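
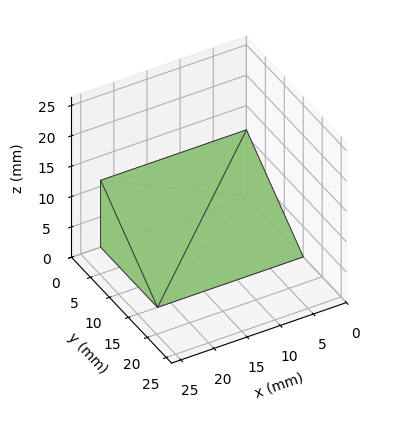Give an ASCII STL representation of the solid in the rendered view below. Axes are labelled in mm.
Reading the render: the shape is a wedge (ramp): 22 × 15 mm base, rising to 11 mm along the y=0 edge and sloping linearly to z=0 at y=15 (dimensions read to the nearest mm from the axis ticks). For the STL, each face is triangulated and given an outward normal.

solid part
  facet normal 0.0000 0.0000 -1.0000
    outer loop
      vertex 22.0 15.0 0.0
      vertex 22.0 0.0 0.0
      vertex 0.0 0.0 0.0
    endloop
  endfacet
  facet normal 0.0000 0.0000 -1.0000
    outer loop
      vertex 0.0 15.0 0.0
      vertex 22.0 15.0 0.0
      vertex 0.0 0.0 0.0
    endloop
  endfacet
  facet normal 0.0000 -1.0000 0.0000
    outer loop
      vertex 0.0 0.0 0.0
      vertex 22.0 0.0 0.0
      vertex 22.0 0.0 11.0
    endloop
  endfacet
  facet normal 0.0000 -1.0000 0.0000
    outer loop
      vertex 0.0 0.0 0.0
      vertex 22.0 0.0 11.0
      vertex 0.0 0.0 11.0
    endloop
  endfacet
  facet normal 0.0000 0.5914 0.8064
    outer loop
      vertex 0.0 0.0 11.0
      vertex 22.0 0.0 11.0
      vertex 22.0 15.0 0.0
    endloop
  endfacet
  facet normal 0.0000 0.5914 0.8064
    outer loop
      vertex 0.0 0.0 11.0
      vertex 22.0 15.0 0.0
      vertex 0.0 15.0 0.0
    endloop
  endfacet
  facet normal -1.0000 0.0000 0.0000
    outer loop
      vertex 0.0 0.0 11.0
      vertex 0.0 15.0 0.0
      vertex 0.0 0.0 0.0
    endloop
  endfacet
  facet normal 1.0000 0.0000 0.0000
    outer loop
      vertex 22.0 0.0 0.0
      vertex 22.0 15.0 0.0
      vertex 22.0 0.0 11.0
    endloop
  endfacet
endsolid part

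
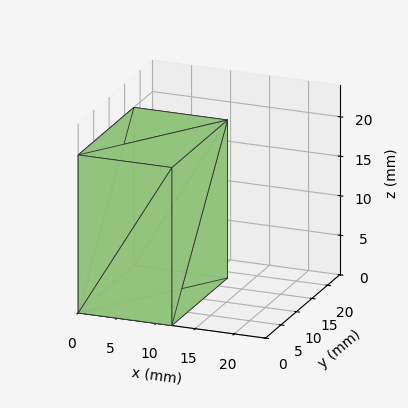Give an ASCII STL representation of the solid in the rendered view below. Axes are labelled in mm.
Reading the render: the shape is a rectangular box, roughly 12 × 18 mm footprint and 20 mm tall (dimensions read to the nearest mm from the axis ticks). For the STL, each face is triangulated and given an outward normal.

solid part
  facet normal 0.0000 0.0000 -1.0000
    outer loop
      vertex 12.00 18.00 0.00
      vertex 12.00 0.00 0.00
      vertex 0.00 0.00 0.00
    endloop
  endfacet
  facet normal 0.0000 0.0000 -1.0000
    outer loop
      vertex 0.00 18.00 0.00
      vertex 12.00 18.00 0.00
      vertex 0.00 0.00 0.00
    endloop
  endfacet
  facet normal 0.0000 0.0000 1.0000
    outer loop
      vertex 0.00 0.00 20.00
      vertex 12.00 0.00 20.00
      vertex 12.00 18.00 20.00
    endloop
  endfacet
  facet normal 0.0000 0.0000 1.0000
    outer loop
      vertex 0.00 0.00 20.00
      vertex 12.00 18.00 20.00
      vertex 0.00 18.00 20.00
    endloop
  endfacet
  facet normal 0.0000 -1.0000 0.0000
    outer loop
      vertex 0.00 0.00 0.00
      vertex 12.00 0.00 0.00
      vertex 12.00 0.00 20.00
    endloop
  endfacet
  facet normal 0.0000 -1.0000 0.0000
    outer loop
      vertex 0.00 0.00 0.00
      vertex 12.00 0.00 20.00
      vertex 0.00 0.00 20.00
    endloop
  endfacet
  facet normal 0.0000 1.0000 0.0000
    outer loop
      vertex 12.00 18.00 20.00
      vertex 12.00 18.00 0.00
      vertex 0.00 18.00 0.00
    endloop
  endfacet
  facet normal 0.0000 1.0000 0.0000
    outer loop
      vertex 0.00 18.00 20.00
      vertex 12.00 18.00 20.00
      vertex 0.00 18.00 0.00
    endloop
  endfacet
  facet normal -1.0000 0.0000 0.0000
    outer loop
      vertex 0.00 18.00 20.00
      vertex 0.00 18.00 0.00
      vertex 0.00 0.00 0.00
    endloop
  endfacet
  facet normal -1.0000 0.0000 0.0000
    outer loop
      vertex 0.00 0.00 20.00
      vertex 0.00 18.00 20.00
      vertex 0.00 0.00 0.00
    endloop
  endfacet
  facet normal 1.0000 0.0000 0.0000
    outer loop
      vertex 12.00 0.00 0.00
      vertex 12.00 18.00 0.00
      vertex 12.00 18.00 20.00
    endloop
  endfacet
  facet normal 1.0000 0.0000 0.0000
    outer loop
      vertex 12.00 0.00 0.00
      vertex 12.00 18.00 20.00
      vertex 12.00 0.00 20.00
    endloop
  endfacet
endsolid part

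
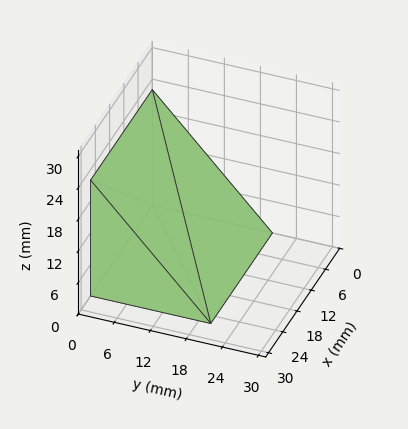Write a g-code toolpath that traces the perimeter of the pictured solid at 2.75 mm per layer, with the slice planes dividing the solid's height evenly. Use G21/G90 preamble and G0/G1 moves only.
Reading the render: the shape is a wedge (ramp): 26 × 20 mm base, rising to 22 mm along the y=0 edge and sloping linearly to z=0 at y=20 (dimensions read to the nearest mm from the axis ticks). For the g-code, the solid's height is divided into equal slices at the stated Δz and each level perimeter traced with G1 moves after a G0 lift.

; perimeter-only toolpath
G21 ; units = mm
G90 ; absolute positioning
G28 ; home
; layer 1
G0 Z2.75
G0 X0.00 Y0.00
G1 X26.00 Y0.00
G1 X26.00 Y17.50
G1 X0.00 Y17.50
G1 X0.00 Y0.00
; layer 2
G0 Z5.50
G0 X0.00 Y0.00
G1 X26.00 Y0.00
G1 X26.00 Y15.00
G1 X0.00 Y15.00
G1 X0.00 Y0.00
; layer 3
G0 Z8.25
G0 X0.00 Y0.00
G1 X26.00 Y0.00
G1 X26.00 Y12.50
G1 X0.00 Y12.50
G1 X0.00 Y0.00
; layer 4
G0 Z11.00
G0 X0.00 Y0.00
G1 X26.00 Y0.00
G1 X26.00 Y10.00
G1 X0.00 Y10.00
G1 X0.00 Y0.00
; layer 5
G0 Z13.75
G0 X0.00 Y0.00
G1 X26.00 Y0.00
G1 X26.00 Y7.50
G1 X0.00 Y7.50
G1 X0.00 Y0.00
; layer 6
G0 Z16.50
G0 X0.00 Y0.00
G1 X26.00 Y0.00
G1 X26.00 Y5.00
G1 X0.00 Y5.00
G1 X0.00 Y0.00
; layer 7
G0 Z19.25
G0 X0.00 Y0.00
G1 X26.00 Y0.00
G1 X26.00 Y2.50
G1 X0.00 Y2.50
G1 X0.00 Y0.00
M2 ; end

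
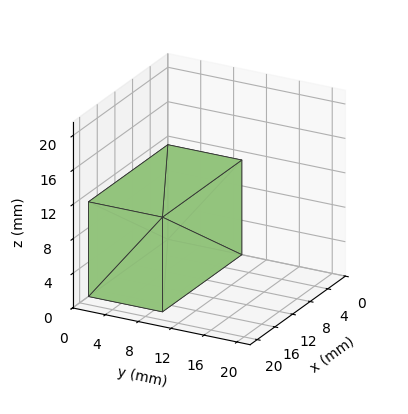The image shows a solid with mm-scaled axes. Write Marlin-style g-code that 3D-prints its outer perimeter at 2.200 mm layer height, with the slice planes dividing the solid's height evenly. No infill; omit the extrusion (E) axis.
Reading the render: the shape is a rectangular box, roughly 18 × 9 mm footprint and 11 mm tall (dimensions read to the nearest mm from the axis ticks). For the g-code, the solid's height is divided into equal slices at the stated Δz and each level perimeter traced with G1 moves after a G0 lift.

; perimeter-only toolpath
G21 ; units = mm
G90 ; absolute positioning
G28 ; home
; layer 1
G0 Z2.200
G0 X0.000 Y0.000
G1 X18.000 Y0.000
G1 X18.000 Y9.000
G1 X0.000 Y9.000
G1 X0.000 Y0.000
; layer 2
G0 Z4.400
G0 X0.000 Y0.000
G1 X18.000 Y0.000
G1 X18.000 Y9.000
G1 X0.000 Y9.000
G1 X0.000 Y0.000
; layer 3
G0 Z6.600
G0 X0.000 Y0.000
G1 X18.000 Y0.000
G1 X18.000 Y9.000
G1 X0.000 Y9.000
G1 X0.000 Y0.000
; layer 4
G0 Z8.800
G0 X0.000 Y0.000
G1 X18.000 Y0.000
G1 X18.000 Y9.000
G1 X0.000 Y9.000
G1 X0.000 Y0.000
; layer 5
G0 Z11.000
G0 X0.000 Y0.000
G1 X18.000 Y0.000
G1 X18.000 Y9.000
G1 X0.000 Y9.000
G1 X0.000 Y0.000
M2 ; end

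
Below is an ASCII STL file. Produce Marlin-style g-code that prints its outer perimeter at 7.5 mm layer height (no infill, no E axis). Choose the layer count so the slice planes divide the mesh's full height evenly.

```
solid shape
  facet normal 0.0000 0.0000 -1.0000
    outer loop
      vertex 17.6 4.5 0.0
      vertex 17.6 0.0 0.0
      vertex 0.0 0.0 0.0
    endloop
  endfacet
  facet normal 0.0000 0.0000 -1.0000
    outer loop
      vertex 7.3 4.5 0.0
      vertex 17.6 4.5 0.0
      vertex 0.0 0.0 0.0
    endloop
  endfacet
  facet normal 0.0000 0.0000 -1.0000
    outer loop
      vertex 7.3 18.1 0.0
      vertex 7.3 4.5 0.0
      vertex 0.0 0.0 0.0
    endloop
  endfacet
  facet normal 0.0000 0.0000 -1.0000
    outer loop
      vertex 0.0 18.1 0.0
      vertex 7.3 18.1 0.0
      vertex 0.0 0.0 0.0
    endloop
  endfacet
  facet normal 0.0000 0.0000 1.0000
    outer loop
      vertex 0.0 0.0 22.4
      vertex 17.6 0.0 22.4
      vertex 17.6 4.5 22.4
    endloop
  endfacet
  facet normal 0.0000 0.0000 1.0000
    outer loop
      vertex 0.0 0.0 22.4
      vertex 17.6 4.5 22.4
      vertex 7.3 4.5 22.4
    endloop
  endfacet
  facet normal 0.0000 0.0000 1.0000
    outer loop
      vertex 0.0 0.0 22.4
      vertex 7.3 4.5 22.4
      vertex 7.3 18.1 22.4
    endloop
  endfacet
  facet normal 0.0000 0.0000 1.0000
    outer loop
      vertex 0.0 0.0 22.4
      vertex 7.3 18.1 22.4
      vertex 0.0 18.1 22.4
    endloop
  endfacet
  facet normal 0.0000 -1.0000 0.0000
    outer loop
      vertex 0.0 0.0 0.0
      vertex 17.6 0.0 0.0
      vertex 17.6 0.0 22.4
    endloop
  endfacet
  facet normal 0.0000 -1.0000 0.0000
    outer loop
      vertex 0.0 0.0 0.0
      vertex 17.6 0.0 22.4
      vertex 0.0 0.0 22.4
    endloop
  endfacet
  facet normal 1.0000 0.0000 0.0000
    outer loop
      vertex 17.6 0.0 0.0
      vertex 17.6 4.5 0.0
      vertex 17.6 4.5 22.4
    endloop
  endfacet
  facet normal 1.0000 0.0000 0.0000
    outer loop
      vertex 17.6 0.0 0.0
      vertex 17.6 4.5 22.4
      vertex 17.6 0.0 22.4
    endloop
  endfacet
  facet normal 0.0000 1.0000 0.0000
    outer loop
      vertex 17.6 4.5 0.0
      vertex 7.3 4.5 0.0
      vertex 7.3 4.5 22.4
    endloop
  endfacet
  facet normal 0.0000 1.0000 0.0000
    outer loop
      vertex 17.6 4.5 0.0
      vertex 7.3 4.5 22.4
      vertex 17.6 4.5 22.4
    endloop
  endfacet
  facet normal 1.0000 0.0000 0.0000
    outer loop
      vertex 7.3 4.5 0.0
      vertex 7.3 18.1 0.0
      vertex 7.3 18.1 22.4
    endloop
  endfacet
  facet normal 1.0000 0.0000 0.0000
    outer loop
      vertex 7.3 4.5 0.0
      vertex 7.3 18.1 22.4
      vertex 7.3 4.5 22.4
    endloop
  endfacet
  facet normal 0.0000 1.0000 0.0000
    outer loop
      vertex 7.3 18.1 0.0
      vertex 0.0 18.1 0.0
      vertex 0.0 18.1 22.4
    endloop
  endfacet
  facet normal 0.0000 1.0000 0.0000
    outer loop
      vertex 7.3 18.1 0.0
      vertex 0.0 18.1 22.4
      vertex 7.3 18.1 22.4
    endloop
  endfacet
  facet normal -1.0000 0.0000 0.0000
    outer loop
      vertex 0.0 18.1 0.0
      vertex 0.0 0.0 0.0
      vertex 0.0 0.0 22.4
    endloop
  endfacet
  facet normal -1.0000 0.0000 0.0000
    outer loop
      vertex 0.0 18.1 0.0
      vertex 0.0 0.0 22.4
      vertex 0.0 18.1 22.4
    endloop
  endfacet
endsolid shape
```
; perimeter-only toolpath
G21 ; units = mm
G90 ; absolute positioning
G28 ; home
; layer 1
G0 Z7.5
G0 X0.0 Y0.0
G1 X17.6 Y0.0
G1 X17.6 Y4.5
G1 X7.3 Y4.5
G1 X7.3 Y18.1
G1 X0.0 Y18.1
G1 X0.0 Y0.0
; layer 2
G0 Z14.9
G0 X0.0 Y0.0
G1 X17.6 Y0.0
G1 X17.6 Y4.5
G1 X7.3 Y4.5
G1 X7.3 Y18.1
G1 X0.0 Y18.1
G1 X0.0 Y0.0
; layer 3
G0 Z22.4
G0 X0.0 Y0.0
G1 X17.6 Y0.0
G1 X17.6 Y4.5
G1 X7.3 Y4.5
G1 X7.3 Y18.1
G1 X0.0 Y18.1
G1 X0.0 Y0.0
M2 ; end

The solid is an L-shaped prism: outer 17.6 × 18.1 mm, arm thicknesses ≈ 4.5 mm (horizontal) and 7.3 mm (vertical), extruded 22.4 mm in z. Slicing at Δz = 7.5 mm — 3 equal slices spanning the solid's height, so layer i sits at z = i·h/3 — gives 3 non-empty perimeters. Each is a 6-segment closed polygon; G0 lifts to the layer z and rapids to the start vertex, then G1 traces the edges.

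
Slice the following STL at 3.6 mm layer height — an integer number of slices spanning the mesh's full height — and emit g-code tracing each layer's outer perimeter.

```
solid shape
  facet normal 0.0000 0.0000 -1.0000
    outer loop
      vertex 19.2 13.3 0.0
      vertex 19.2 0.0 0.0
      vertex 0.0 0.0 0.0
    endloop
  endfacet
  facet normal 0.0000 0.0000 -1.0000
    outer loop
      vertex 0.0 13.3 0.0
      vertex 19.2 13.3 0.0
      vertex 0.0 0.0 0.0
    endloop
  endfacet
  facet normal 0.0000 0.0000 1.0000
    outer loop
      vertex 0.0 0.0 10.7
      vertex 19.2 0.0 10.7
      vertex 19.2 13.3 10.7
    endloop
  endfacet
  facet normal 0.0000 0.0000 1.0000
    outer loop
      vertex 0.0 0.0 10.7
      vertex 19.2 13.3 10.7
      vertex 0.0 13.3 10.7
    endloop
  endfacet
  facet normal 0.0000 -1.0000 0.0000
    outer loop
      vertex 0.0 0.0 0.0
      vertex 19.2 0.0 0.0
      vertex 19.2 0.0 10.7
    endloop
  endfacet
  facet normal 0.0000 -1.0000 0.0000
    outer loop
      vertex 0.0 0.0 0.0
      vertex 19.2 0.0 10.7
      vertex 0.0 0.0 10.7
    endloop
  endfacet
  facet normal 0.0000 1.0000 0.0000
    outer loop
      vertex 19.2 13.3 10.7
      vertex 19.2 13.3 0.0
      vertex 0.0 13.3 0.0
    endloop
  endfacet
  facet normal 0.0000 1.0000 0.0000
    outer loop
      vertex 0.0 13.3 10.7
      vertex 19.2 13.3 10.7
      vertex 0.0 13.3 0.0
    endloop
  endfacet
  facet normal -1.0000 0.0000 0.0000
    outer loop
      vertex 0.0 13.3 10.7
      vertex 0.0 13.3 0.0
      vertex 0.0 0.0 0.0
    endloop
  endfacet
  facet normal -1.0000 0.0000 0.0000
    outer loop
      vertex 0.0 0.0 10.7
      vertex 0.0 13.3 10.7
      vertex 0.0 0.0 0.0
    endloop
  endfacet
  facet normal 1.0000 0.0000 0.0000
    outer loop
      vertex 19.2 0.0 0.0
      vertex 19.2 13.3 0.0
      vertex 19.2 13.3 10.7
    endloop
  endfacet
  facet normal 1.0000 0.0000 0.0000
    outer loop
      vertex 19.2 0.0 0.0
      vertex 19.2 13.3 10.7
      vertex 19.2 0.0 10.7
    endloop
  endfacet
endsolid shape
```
; perimeter-only toolpath
G21 ; units = mm
G90 ; absolute positioning
G28 ; home
; layer 1
G0 Z3.6
G0 X0.0 Y0.0
G1 X19.2 Y0.0
G1 X19.2 Y13.3
G1 X0.0 Y13.3
G1 X0.0 Y0.0
; layer 2
G0 Z7.1
G0 X0.0 Y0.0
G1 X19.2 Y0.0
G1 X19.2 Y13.3
G1 X0.0 Y13.3
G1 X0.0 Y0.0
; layer 3
G0 Z10.7
G0 X0.0 Y0.0
G1 X19.2 Y0.0
G1 X19.2 Y13.3
G1 X0.0 Y13.3
G1 X0.0 Y0.0
M2 ; end

The solid is a rectangular box, roughly 19.2 × 13.3 mm footprint and 10.7 mm tall. Slicing at Δz = 3.6 mm — 3 equal slices spanning the solid's height, so layer i sits at z = i·h/3 — gives 3 non-empty perimeters. Each is a 4-segment closed polygon; G0 lifts to the layer z and rapids to the start vertex, then G1 traces the edges.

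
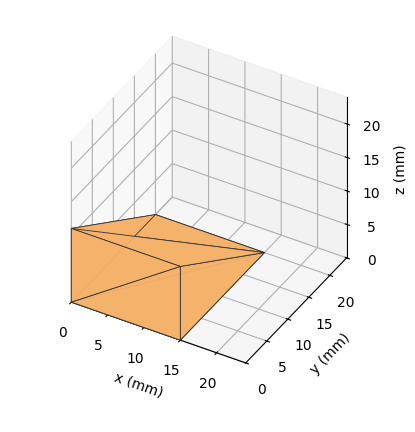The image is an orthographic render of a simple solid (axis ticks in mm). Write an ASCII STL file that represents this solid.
Reading the render: the shape is a wedge (ramp): 15 × 20 mm base, rising to 11 mm along the y=0 edge and sloping linearly to z=0 at y=20 (dimensions read to the nearest mm from the axis ticks). For the STL, each face is triangulated and given an outward normal.

solid part
  facet normal 0.0000 0.0000 -1.0000
    outer loop
      vertex 15.0 20.0 0.0
      vertex 15.0 0.0 0.0
      vertex 0.0 0.0 0.0
    endloop
  endfacet
  facet normal 0.0000 0.0000 -1.0000
    outer loop
      vertex 0.0 20.0 0.0
      vertex 15.0 20.0 0.0
      vertex 0.0 0.0 0.0
    endloop
  endfacet
  facet normal 0.0000 -1.0000 0.0000
    outer loop
      vertex 0.0 0.0 0.0
      vertex 15.0 0.0 0.0
      vertex 15.0 0.0 11.0
    endloop
  endfacet
  facet normal 0.0000 -1.0000 0.0000
    outer loop
      vertex 0.0 0.0 0.0
      vertex 15.0 0.0 11.0
      vertex 0.0 0.0 11.0
    endloop
  endfacet
  facet normal 0.0000 0.4819 0.8762
    outer loop
      vertex 0.0 0.0 11.0
      vertex 15.0 0.0 11.0
      vertex 15.0 20.0 0.0
    endloop
  endfacet
  facet normal 0.0000 0.4819 0.8762
    outer loop
      vertex 0.0 0.0 11.0
      vertex 15.0 20.0 0.0
      vertex 0.0 20.0 0.0
    endloop
  endfacet
  facet normal -1.0000 0.0000 0.0000
    outer loop
      vertex 0.0 0.0 11.0
      vertex 0.0 20.0 0.0
      vertex 0.0 0.0 0.0
    endloop
  endfacet
  facet normal 1.0000 0.0000 0.0000
    outer loop
      vertex 15.0 0.0 0.0
      vertex 15.0 20.0 0.0
      vertex 15.0 0.0 11.0
    endloop
  endfacet
endsolid part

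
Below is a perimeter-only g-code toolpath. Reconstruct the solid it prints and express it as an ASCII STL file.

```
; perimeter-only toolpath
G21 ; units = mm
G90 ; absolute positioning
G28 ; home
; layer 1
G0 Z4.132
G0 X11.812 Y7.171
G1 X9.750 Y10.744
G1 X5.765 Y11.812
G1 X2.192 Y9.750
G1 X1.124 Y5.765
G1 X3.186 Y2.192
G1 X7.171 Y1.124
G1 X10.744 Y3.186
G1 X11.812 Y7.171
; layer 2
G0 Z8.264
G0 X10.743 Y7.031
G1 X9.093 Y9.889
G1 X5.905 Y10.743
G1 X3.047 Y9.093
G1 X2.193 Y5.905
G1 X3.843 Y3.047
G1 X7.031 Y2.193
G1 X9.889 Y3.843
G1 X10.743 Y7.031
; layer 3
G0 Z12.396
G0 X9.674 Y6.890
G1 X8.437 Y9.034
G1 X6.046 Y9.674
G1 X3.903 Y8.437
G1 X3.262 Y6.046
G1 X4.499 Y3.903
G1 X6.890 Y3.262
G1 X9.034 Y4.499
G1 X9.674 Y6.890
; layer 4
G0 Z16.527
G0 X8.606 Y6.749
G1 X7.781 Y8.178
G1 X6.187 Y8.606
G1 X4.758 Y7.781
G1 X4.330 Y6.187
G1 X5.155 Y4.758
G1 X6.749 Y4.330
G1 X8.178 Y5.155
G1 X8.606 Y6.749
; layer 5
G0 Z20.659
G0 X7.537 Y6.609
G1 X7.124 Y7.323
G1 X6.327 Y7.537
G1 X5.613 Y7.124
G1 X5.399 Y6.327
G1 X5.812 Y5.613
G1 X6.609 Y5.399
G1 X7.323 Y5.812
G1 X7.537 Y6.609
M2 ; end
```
solid part
  facet normal 0.0000 0.0000 -1.0000
    outer loop
      vertex 5.624 12.881 0.000
      vertex 10.406 11.599 0.000
      vertex 12.881 7.312 0.000
    endloop
  endfacet
  facet normal 0.0000 0.0000 -1.0000
    outer loop
      vertex 1.337 10.406 0.000
      vertex 5.624 12.881 0.000
      vertex 12.881 7.312 0.000
    endloop
  endfacet
  facet normal 0.0000 0.0000 -1.0000
    outer loop
      vertex 0.055 5.624 0.000
      vertex 1.337 10.406 0.000
      vertex 12.881 7.312 0.000
    endloop
  endfacet
  facet normal 0.0000 0.0000 -1.0000
    outer loop
      vertex 2.530 1.337 0.000
      vertex 0.055 5.624 0.000
      vertex 12.881 7.312 0.000
    endloop
  endfacet
  facet normal 0.0000 0.0000 -1.0000
    outer loop
      vertex 7.312 0.055 0.000
      vertex 2.530 1.337 0.000
      vertex 12.881 7.312 0.000
    endloop
  endfacet
  facet normal 0.0000 0.0000 -1.0000
    outer loop
      vertex 11.599 2.530 0.000
      vertex 7.312 0.055 0.000
      vertex 12.881 7.312 0.000
    endloop
  endfacet
  facet normal 0.8419 0.4861 0.2343
    outer loop
      vertex 12.881 7.312 0.000
      vertex 10.406 11.599 0.000
      vertex 6.468 6.468 24.791
    endloop
  endfacet
  facet normal 0.2517 0.9390 0.2343
    outer loop
      vertex 10.406 11.599 0.000
      vertex 5.624 12.881 0.000
      vertex 6.468 6.468 24.791
    endloop
  endfacet
  facet normal -0.4861 0.8419 0.2343
    outer loop
      vertex 5.624 12.881 0.000
      vertex 1.337 10.406 0.000
      vertex 6.468 6.468 24.791
    endloop
  endfacet
  facet normal -0.9390 0.2517 0.2343
    outer loop
      vertex 1.337 10.406 0.000
      vertex 0.055 5.624 0.000
      vertex 6.468 6.468 24.791
    endloop
  endfacet
  facet normal -0.8419 -0.4861 0.2343
    outer loop
      vertex 0.055 5.624 0.000
      vertex 2.530 1.337 0.000
      vertex 6.468 6.468 24.791
    endloop
  endfacet
  facet normal -0.2517 -0.9390 0.2343
    outer loop
      vertex 2.530 1.337 0.000
      vertex 7.312 0.055 0.000
      vertex 6.468 6.468 24.791
    endloop
  endfacet
  facet normal 0.4861 -0.8419 0.2343
    outer loop
      vertex 7.312 0.055 0.000
      vertex 11.599 2.530 0.000
      vertex 6.468 6.468 24.791
    endloop
  endfacet
  facet normal 0.9390 -0.2517 0.2343
    outer loop
      vertex 11.599 2.530 0.000
      vertex 12.881 7.312 0.000
      vertex 6.468 6.468 24.791
    endloop
  endfacet
endsolid part

The G0 Z moves step by Δz≈4.132 mm. The G1 loops shrink linearly with z, so the solid tapers from its base footprint up to z≈24.8. Closing with a flat bottom cap and the tapered top and triangulating gives 14 facets — a regular 8-sided pyramid, base circumscribed radius ≈ 6.47 mm, apex at z ≈ 24.8 mm.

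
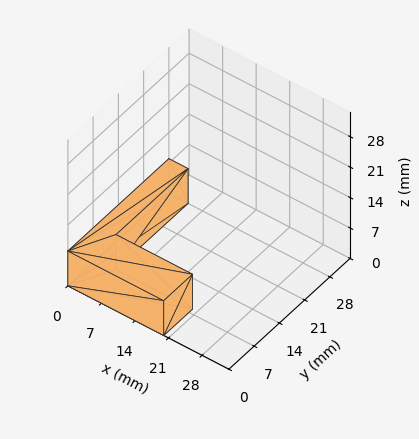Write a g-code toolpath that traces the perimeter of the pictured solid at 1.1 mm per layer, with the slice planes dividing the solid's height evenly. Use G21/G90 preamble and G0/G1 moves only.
Reading the render: the shape is an L-shaped prism: outer 20 × 28 mm, arm thicknesses ≈ 8 mm (horizontal) and 4 mm (vertical), extruded 8 mm in z (dimensions read to the nearest mm from the axis ticks). For the g-code, the solid's height is divided into equal slices at the stated Δz and each level perimeter traced with G1 moves after a G0 lift.

; perimeter-only toolpath
G21 ; units = mm
G90 ; absolute positioning
G28 ; home
; layer 1
G0 Z1.1
G0 X0.0 Y0.0
G1 X20.0 Y0.0
G1 X20.0 Y8.0
G1 X4.0 Y8.0
G1 X4.0 Y28.0
G1 X0.0 Y28.0
G1 X0.0 Y0.0
; layer 2
G0 Z2.3
G0 X0.0 Y0.0
G1 X20.0 Y0.0
G1 X20.0 Y8.0
G1 X4.0 Y8.0
G1 X4.0 Y28.0
G1 X0.0 Y28.0
G1 X0.0 Y0.0
; layer 3
G0 Z3.4
G0 X0.0 Y0.0
G1 X20.0 Y0.0
G1 X20.0 Y8.0
G1 X4.0 Y8.0
G1 X4.0 Y28.0
G1 X0.0 Y28.0
G1 X0.0 Y0.0
; layer 4
G0 Z4.6
G0 X0.0 Y0.0
G1 X20.0 Y0.0
G1 X20.0 Y8.0
G1 X4.0 Y8.0
G1 X4.0 Y28.0
G1 X0.0 Y28.0
G1 X0.0 Y0.0
; layer 5
G0 Z5.7
G0 X0.0 Y0.0
G1 X20.0 Y0.0
G1 X20.0 Y8.0
G1 X4.0 Y8.0
G1 X4.0 Y28.0
G1 X0.0 Y28.0
G1 X0.0 Y0.0
; layer 6
G0 Z6.9
G0 X0.0 Y0.0
G1 X20.0 Y0.0
G1 X20.0 Y8.0
G1 X4.0 Y8.0
G1 X4.0 Y28.0
G1 X0.0 Y28.0
G1 X0.0 Y0.0
; layer 7
G0 Z8.0
G0 X0.0 Y0.0
G1 X20.0 Y0.0
G1 X20.0 Y8.0
G1 X4.0 Y8.0
G1 X4.0 Y28.0
G1 X0.0 Y28.0
G1 X0.0 Y0.0
M2 ; end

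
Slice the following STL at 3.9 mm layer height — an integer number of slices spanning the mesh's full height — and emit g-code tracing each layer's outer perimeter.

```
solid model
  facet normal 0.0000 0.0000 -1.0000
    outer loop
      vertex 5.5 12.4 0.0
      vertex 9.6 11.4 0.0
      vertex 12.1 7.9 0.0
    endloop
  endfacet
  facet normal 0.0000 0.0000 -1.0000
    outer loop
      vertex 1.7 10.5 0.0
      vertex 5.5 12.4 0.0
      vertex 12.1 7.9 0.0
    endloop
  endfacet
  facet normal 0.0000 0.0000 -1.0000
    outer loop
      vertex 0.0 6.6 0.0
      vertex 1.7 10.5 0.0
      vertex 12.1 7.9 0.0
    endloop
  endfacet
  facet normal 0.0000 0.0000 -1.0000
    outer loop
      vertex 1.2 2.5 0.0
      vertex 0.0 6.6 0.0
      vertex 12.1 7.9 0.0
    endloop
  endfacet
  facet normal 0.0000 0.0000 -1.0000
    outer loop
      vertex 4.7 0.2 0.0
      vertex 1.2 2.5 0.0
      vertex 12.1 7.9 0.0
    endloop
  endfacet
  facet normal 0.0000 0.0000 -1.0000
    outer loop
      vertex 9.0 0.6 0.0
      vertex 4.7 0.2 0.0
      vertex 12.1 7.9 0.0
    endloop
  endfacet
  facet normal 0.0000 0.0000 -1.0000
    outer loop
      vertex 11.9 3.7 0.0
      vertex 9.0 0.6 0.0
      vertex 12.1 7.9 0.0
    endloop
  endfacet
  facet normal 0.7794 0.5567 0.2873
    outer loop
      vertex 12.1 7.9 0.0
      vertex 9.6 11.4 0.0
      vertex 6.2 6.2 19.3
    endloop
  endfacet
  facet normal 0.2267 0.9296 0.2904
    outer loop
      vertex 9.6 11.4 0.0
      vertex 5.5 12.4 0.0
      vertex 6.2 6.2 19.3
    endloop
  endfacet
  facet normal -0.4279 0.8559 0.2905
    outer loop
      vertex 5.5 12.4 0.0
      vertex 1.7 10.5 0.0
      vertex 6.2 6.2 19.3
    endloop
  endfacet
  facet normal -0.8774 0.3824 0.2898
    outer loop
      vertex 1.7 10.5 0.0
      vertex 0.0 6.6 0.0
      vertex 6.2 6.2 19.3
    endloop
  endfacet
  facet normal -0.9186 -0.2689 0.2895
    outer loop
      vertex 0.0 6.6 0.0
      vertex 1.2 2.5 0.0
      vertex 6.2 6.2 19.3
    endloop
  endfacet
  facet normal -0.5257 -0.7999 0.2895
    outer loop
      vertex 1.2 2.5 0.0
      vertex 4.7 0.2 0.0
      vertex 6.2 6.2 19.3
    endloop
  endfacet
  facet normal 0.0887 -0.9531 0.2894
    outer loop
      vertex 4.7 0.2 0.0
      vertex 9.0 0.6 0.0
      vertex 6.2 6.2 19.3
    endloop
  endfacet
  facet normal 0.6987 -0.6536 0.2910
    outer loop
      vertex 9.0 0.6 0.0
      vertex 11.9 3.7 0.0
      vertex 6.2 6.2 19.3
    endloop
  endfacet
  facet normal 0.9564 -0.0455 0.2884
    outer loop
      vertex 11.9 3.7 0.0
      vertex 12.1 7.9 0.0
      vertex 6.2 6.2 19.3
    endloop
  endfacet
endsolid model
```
; perimeter-only toolpath
G21 ; units = mm
G90 ; absolute positioning
G28 ; home
; layer 1
G0 Z3.9
G0 X10.9 Y7.6
G1 X8.9 Y10.4
G1 X5.6 Y11.2
G1 X2.6 Y9.6
G1 X1.2 Y6.5
G1 X2.2 Y3.2
G1 X5.0 Y1.4
G1 X8.4 Y1.7
G1 X10.8 Y4.2
G1 X10.9 Y7.6
; layer 2
G0 Z7.7
G0 X9.7 Y7.2
G1 X8.2 Y9.3
G1 X5.8 Y9.9
G1 X3.5 Y8.8
G1 X2.5 Y6.4
G1 X3.2 Y4.0
G1 X5.3 Y2.6
G1 X7.9 Y2.8
G1 X9.6 Y4.7
G1 X9.7 Y7.2
; layer 3
G0 Z11.6
G0 X8.6 Y6.9
G1 X7.6 Y8.3
G1 X5.9 Y8.7
G1 X4.4 Y7.9
G1 X3.7 Y6.4
G1 X4.2 Y4.7
G1 X5.6 Y3.8
G1 X7.3 Y4.0
G1 X8.5 Y5.2
G1 X8.6 Y6.9
; layer 4
G0 Z15.4
G0 X7.4 Y6.5
G1 X6.9 Y7.2
G1 X6.1 Y7.4
G1 X5.3 Y7.1
G1 X5.0 Y6.3
G1 X5.2 Y5.5
G1 X5.9 Y5.0
G1 X6.8 Y5.1
G1 X7.3 Y5.7
G1 X7.4 Y6.5
M2 ; end

The solid is a regular 9-sided pyramid, base circumscribed radius ≈ 6.2 mm, apex at z ≈ 19.3 mm. Slicing at Δz = 3.9 mm — 5 equal slices spanning the solid's height, so layer i sits at z = i·h/5 — gives 4 non-empty perimeters. Each is a 9-segment closed polygon; G0 lifts to the layer z and rapids to the start vertex, then G1 traces the edges. The cross-section shrinks linearly with z (the slice at the apex is degenerate and omitted).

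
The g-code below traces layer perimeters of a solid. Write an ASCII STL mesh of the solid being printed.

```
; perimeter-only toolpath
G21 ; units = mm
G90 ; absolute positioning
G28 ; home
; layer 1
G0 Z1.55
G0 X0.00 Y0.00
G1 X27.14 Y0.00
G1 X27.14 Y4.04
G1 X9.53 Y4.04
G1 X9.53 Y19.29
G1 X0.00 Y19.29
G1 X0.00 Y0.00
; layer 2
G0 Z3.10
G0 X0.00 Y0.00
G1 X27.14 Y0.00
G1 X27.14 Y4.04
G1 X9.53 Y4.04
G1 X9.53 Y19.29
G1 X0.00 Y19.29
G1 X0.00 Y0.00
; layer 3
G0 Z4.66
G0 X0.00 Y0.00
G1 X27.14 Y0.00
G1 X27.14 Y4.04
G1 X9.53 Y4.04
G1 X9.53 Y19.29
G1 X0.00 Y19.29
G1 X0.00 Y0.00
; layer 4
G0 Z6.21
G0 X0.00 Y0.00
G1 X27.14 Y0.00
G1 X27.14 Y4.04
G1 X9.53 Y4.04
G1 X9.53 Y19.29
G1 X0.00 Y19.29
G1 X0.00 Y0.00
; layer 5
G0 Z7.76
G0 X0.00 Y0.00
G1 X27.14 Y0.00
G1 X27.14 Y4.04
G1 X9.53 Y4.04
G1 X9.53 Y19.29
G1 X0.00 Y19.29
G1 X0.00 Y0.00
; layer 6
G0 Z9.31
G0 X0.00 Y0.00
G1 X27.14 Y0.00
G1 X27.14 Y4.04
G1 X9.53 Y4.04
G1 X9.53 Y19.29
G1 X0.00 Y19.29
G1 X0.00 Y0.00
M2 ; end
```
solid part
  facet normal 0.0000 0.0000 -1.0000
    outer loop
      vertex 27.14 4.04 0.00
      vertex 27.14 0.00 0.00
      vertex 0.00 0.00 0.00
    endloop
  endfacet
  facet normal 0.0000 0.0000 -1.0000
    outer loop
      vertex 9.53 4.04 0.00
      vertex 27.14 4.04 0.00
      vertex 0.00 0.00 0.00
    endloop
  endfacet
  facet normal 0.0000 0.0000 -1.0000
    outer loop
      vertex 9.53 19.29 0.00
      vertex 9.53 4.04 0.00
      vertex 0.00 0.00 0.00
    endloop
  endfacet
  facet normal 0.0000 0.0000 -1.0000
    outer loop
      vertex 0.00 19.29 0.00
      vertex 9.53 19.29 0.00
      vertex 0.00 0.00 0.00
    endloop
  endfacet
  facet normal 0.0000 0.0000 1.0000
    outer loop
      vertex 0.00 0.00 9.31
      vertex 27.14 0.00 9.31
      vertex 27.14 4.04 9.31
    endloop
  endfacet
  facet normal 0.0000 0.0000 1.0000
    outer loop
      vertex 0.00 0.00 9.31
      vertex 27.14 4.04 9.31
      vertex 9.53 4.04 9.31
    endloop
  endfacet
  facet normal 0.0000 0.0000 1.0000
    outer loop
      vertex 0.00 0.00 9.31
      vertex 9.53 4.04 9.31
      vertex 9.53 19.29 9.31
    endloop
  endfacet
  facet normal 0.0000 0.0000 1.0000
    outer loop
      vertex 0.00 0.00 9.31
      vertex 9.53 19.29 9.31
      vertex 0.00 19.29 9.31
    endloop
  endfacet
  facet normal 0.0000 -1.0000 0.0000
    outer loop
      vertex 0.00 0.00 0.00
      vertex 27.14 0.00 0.00
      vertex 27.14 0.00 9.31
    endloop
  endfacet
  facet normal 0.0000 -1.0000 0.0000
    outer loop
      vertex 0.00 0.00 0.00
      vertex 27.14 0.00 9.31
      vertex 0.00 0.00 9.31
    endloop
  endfacet
  facet normal 1.0000 0.0000 0.0000
    outer loop
      vertex 27.14 0.00 0.00
      vertex 27.14 4.04 0.00
      vertex 27.14 4.04 9.31
    endloop
  endfacet
  facet normal 1.0000 0.0000 0.0000
    outer loop
      vertex 27.14 0.00 0.00
      vertex 27.14 4.04 9.31
      vertex 27.14 0.00 9.31
    endloop
  endfacet
  facet normal 0.0000 1.0000 0.0000
    outer loop
      vertex 27.14 4.04 0.00
      vertex 9.53 4.04 0.00
      vertex 9.53 4.04 9.31
    endloop
  endfacet
  facet normal 0.0000 1.0000 0.0000
    outer loop
      vertex 27.14 4.04 0.00
      vertex 9.53 4.04 9.31
      vertex 27.14 4.04 9.31
    endloop
  endfacet
  facet normal 1.0000 0.0000 0.0000
    outer loop
      vertex 9.53 4.04 0.00
      vertex 9.53 19.29 0.00
      vertex 9.53 19.29 9.31
    endloop
  endfacet
  facet normal 1.0000 0.0000 0.0000
    outer loop
      vertex 9.53 4.04 0.00
      vertex 9.53 19.29 9.31
      vertex 9.53 4.04 9.31
    endloop
  endfacet
  facet normal 0.0000 1.0000 0.0000
    outer loop
      vertex 9.53 19.29 0.00
      vertex 0.00 19.29 0.00
      vertex 0.00 19.29 9.31
    endloop
  endfacet
  facet normal 0.0000 1.0000 0.0000
    outer loop
      vertex 9.53 19.29 0.00
      vertex 0.00 19.29 9.31
      vertex 9.53 19.29 9.31
    endloop
  endfacet
  facet normal -1.0000 0.0000 0.0000
    outer loop
      vertex 0.00 19.29 0.00
      vertex 0.00 0.00 0.00
      vertex 0.00 0.00 9.31
    endloop
  endfacet
  facet normal -1.0000 0.0000 0.0000
    outer loop
      vertex 0.00 19.29 0.00
      vertex 0.00 0.00 9.31
      vertex 0.00 19.29 9.31
    endloop
  endfacet
endsolid part

The G0 Z moves step by Δz≈1.55 mm. Every layer's G1 loop is the same polygon, so the solid is a straight extrusion of it from z=0 to z≈9.31. Closing with flat bottom and top caps and triangulating gives 20 facets — an L-shaped prism: outer 27.1 × 19.3 mm, arm thicknesses ≈ 4.04 mm (horizontal) and 9.53 mm (vertical), extruded 9.31 mm in z.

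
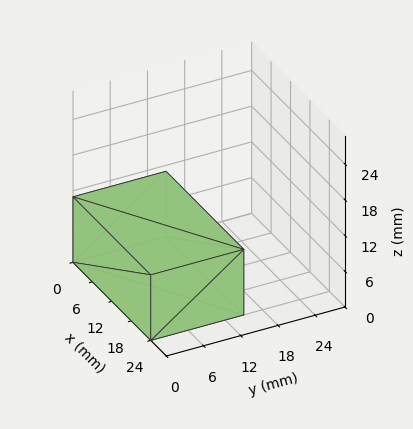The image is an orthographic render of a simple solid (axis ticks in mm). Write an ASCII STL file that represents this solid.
Reading the render: the shape is a rectangular box, roughly 24 × 15 mm footprint and 11 mm tall (dimensions read to the nearest mm from the axis ticks). For the STL, each face is triangulated and given an outward normal.

solid part
  facet normal 0.0000 0.0000 -1.0000
    outer loop
      vertex 24.00 15.00 0.00
      vertex 24.00 0.00 0.00
      vertex 0.00 0.00 0.00
    endloop
  endfacet
  facet normal 0.0000 0.0000 -1.0000
    outer loop
      vertex 0.00 15.00 0.00
      vertex 24.00 15.00 0.00
      vertex 0.00 0.00 0.00
    endloop
  endfacet
  facet normal 0.0000 0.0000 1.0000
    outer loop
      vertex 0.00 0.00 11.00
      vertex 24.00 0.00 11.00
      vertex 24.00 15.00 11.00
    endloop
  endfacet
  facet normal 0.0000 0.0000 1.0000
    outer loop
      vertex 0.00 0.00 11.00
      vertex 24.00 15.00 11.00
      vertex 0.00 15.00 11.00
    endloop
  endfacet
  facet normal 0.0000 -1.0000 0.0000
    outer loop
      vertex 0.00 0.00 0.00
      vertex 24.00 0.00 0.00
      vertex 24.00 0.00 11.00
    endloop
  endfacet
  facet normal 0.0000 -1.0000 0.0000
    outer loop
      vertex 0.00 0.00 0.00
      vertex 24.00 0.00 11.00
      vertex 0.00 0.00 11.00
    endloop
  endfacet
  facet normal 0.0000 1.0000 0.0000
    outer loop
      vertex 24.00 15.00 11.00
      vertex 24.00 15.00 0.00
      vertex 0.00 15.00 0.00
    endloop
  endfacet
  facet normal 0.0000 1.0000 0.0000
    outer loop
      vertex 0.00 15.00 11.00
      vertex 24.00 15.00 11.00
      vertex 0.00 15.00 0.00
    endloop
  endfacet
  facet normal -1.0000 0.0000 0.0000
    outer loop
      vertex 0.00 15.00 11.00
      vertex 0.00 15.00 0.00
      vertex 0.00 0.00 0.00
    endloop
  endfacet
  facet normal -1.0000 0.0000 0.0000
    outer loop
      vertex 0.00 0.00 11.00
      vertex 0.00 15.00 11.00
      vertex 0.00 0.00 0.00
    endloop
  endfacet
  facet normal 1.0000 0.0000 0.0000
    outer loop
      vertex 24.00 0.00 0.00
      vertex 24.00 15.00 0.00
      vertex 24.00 15.00 11.00
    endloop
  endfacet
  facet normal 1.0000 0.0000 0.0000
    outer loop
      vertex 24.00 0.00 0.00
      vertex 24.00 15.00 11.00
      vertex 24.00 0.00 11.00
    endloop
  endfacet
endsolid part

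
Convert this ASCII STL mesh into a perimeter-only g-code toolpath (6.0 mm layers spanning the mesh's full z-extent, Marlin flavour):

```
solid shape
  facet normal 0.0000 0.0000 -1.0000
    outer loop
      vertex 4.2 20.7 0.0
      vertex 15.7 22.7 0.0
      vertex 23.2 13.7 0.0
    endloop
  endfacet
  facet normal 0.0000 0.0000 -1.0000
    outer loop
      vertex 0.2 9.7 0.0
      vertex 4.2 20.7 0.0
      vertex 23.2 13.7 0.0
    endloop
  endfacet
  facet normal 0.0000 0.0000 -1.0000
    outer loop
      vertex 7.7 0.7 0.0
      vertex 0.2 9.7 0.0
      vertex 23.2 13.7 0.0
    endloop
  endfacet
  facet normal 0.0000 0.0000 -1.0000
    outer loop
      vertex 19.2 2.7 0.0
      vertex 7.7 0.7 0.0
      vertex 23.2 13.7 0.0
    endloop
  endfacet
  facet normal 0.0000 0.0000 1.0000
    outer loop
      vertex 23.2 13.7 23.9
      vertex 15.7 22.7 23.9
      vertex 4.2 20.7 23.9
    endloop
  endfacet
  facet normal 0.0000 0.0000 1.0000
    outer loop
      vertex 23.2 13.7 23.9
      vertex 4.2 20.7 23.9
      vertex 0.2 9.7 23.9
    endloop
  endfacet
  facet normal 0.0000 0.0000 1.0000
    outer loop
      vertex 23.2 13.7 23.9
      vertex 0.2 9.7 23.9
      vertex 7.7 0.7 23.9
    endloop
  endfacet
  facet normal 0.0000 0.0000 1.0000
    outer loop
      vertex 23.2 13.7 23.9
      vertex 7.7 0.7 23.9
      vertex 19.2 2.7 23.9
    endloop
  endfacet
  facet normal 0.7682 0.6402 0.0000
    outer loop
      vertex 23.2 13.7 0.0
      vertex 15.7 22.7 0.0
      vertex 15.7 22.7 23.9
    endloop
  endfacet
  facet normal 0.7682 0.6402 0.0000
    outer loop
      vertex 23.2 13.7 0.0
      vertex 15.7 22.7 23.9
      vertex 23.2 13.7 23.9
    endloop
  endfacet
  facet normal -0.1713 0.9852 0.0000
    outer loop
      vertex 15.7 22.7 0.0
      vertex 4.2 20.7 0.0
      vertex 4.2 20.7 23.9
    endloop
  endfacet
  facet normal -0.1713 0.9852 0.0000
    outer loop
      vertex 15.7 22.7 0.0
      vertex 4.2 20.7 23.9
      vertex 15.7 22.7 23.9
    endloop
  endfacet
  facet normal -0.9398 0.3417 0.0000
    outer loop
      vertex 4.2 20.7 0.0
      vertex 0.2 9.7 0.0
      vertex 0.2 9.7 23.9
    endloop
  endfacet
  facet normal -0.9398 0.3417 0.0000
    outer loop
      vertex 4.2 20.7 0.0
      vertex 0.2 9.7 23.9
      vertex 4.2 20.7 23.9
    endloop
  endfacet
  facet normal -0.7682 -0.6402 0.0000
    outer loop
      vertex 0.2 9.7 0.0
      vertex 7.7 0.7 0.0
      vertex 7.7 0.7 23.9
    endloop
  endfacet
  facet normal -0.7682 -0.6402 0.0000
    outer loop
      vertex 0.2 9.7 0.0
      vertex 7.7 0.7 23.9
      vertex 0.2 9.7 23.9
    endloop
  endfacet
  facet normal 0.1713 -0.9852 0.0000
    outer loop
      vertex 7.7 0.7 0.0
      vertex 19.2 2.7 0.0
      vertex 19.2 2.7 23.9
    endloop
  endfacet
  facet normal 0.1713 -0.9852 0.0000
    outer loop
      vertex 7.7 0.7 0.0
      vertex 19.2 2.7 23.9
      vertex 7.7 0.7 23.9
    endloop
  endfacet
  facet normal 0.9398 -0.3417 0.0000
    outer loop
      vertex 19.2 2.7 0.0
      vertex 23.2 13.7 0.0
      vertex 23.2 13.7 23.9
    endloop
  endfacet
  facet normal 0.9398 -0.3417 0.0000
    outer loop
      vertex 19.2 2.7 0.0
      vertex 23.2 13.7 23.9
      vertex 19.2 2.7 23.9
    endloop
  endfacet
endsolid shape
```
; perimeter-only toolpath
G21 ; units = mm
G90 ; absolute positioning
G28 ; home
; layer 1
G0 Z6.0
G0 X23.2 Y13.7
G1 X15.7 Y22.7
G1 X4.2 Y20.7
G1 X0.2 Y9.7
G1 X7.7 Y0.7
G1 X19.2 Y2.7
G1 X23.2 Y13.7
; layer 2
G0 Z11.9
G0 X23.2 Y13.7
G1 X15.7 Y22.7
G1 X4.2 Y20.7
G1 X0.2 Y9.7
G1 X7.7 Y0.7
G1 X19.2 Y2.7
G1 X23.2 Y13.7
; layer 3
G0 Z17.9
G0 X23.2 Y13.7
G1 X15.7 Y22.7
G1 X4.2 Y20.7
G1 X0.2 Y9.7
G1 X7.7 Y0.7
G1 X19.2 Y2.7
G1 X23.2 Y13.7
; layer 4
G0 Z23.9
G0 X23.2 Y13.7
G1 X15.7 Y22.7
G1 X4.2 Y20.7
G1 X0.2 Y9.7
G1 X7.7 Y0.7
G1 X19.2 Y2.7
G1 X23.2 Y13.7
M2 ; end

The solid is a regular 6-sided prism (a cylinder approximated with 6 flat sides), circumscribed radius ≈ 11.7 mm, height ≈ 23.9 mm. Slicing at Δz = 6.0 mm — 4 equal slices spanning the solid's height, so layer i sits at z = i·h/4 — gives 4 non-empty perimeters. Each is a 6-segment closed polygon; G0 lifts to the layer z and rapids to the start vertex, then G1 traces the edges.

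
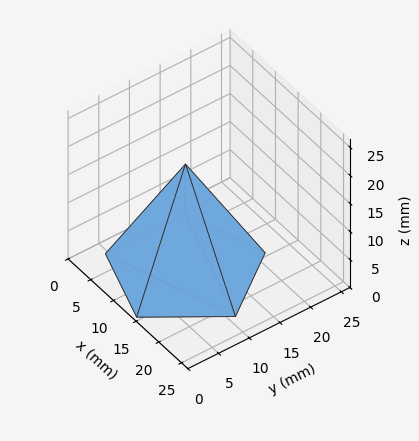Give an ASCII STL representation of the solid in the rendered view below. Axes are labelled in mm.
Reading the render: the shape is a regular 5-sided pyramid, base circumscribed radius ≈ 11 mm, apex at z ≈ 19 mm (dimensions read to the nearest mm from the axis ticks). For the STL, each face is triangulated and given an outward normal.

solid part
  facet normal 0.0000 0.0000 -1.0000
    outer loop
      vertex 2.101 17.466 0.000
      vertex 14.399 21.462 0.000
      vertex 22.000 11.000 0.000
    endloop
  endfacet
  facet normal 0.0000 0.0000 -1.0000
    outer loop
      vertex 2.101 4.534 0.000
      vertex 2.101 17.466 0.000
      vertex 22.000 11.000 0.000
    endloop
  endfacet
  facet normal 0.0000 0.0000 -1.0000
    outer loop
      vertex 14.399 0.538 0.000
      vertex 2.101 4.534 0.000
      vertex 22.000 11.000 0.000
    endloop
  endfacet
  facet normal 0.7326 0.5323 0.4242
    outer loop
      vertex 22.000 11.000 0.000
      vertex 14.399 21.462 0.000
      vertex 11.000 11.000 19.000
    endloop
  endfacet
  facet normal -0.2798 0.8613 0.4242
    outer loop
      vertex 14.399 21.462 0.000
      vertex 2.101 17.466 0.000
      vertex 11.000 11.000 19.000
    endloop
  endfacet
  facet normal -0.9056 0.0000 0.4242
    outer loop
      vertex 2.101 17.466 0.000
      vertex 2.101 4.534 0.000
      vertex 11.000 11.000 19.000
    endloop
  endfacet
  facet normal -0.2798 -0.8613 0.4242
    outer loop
      vertex 2.101 4.534 0.000
      vertex 14.399 0.538 0.000
      vertex 11.000 11.000 19.000
    endloop
  endfacet
  facet normal 0.7326 -0.5323 0.4242
    outer loop
      vertex 14.399 0.538 0.000
      vertex 22.000 11.000 0.000
      vertex 11.000 11.000 19.000
    endloop
  endfacet
endsolid part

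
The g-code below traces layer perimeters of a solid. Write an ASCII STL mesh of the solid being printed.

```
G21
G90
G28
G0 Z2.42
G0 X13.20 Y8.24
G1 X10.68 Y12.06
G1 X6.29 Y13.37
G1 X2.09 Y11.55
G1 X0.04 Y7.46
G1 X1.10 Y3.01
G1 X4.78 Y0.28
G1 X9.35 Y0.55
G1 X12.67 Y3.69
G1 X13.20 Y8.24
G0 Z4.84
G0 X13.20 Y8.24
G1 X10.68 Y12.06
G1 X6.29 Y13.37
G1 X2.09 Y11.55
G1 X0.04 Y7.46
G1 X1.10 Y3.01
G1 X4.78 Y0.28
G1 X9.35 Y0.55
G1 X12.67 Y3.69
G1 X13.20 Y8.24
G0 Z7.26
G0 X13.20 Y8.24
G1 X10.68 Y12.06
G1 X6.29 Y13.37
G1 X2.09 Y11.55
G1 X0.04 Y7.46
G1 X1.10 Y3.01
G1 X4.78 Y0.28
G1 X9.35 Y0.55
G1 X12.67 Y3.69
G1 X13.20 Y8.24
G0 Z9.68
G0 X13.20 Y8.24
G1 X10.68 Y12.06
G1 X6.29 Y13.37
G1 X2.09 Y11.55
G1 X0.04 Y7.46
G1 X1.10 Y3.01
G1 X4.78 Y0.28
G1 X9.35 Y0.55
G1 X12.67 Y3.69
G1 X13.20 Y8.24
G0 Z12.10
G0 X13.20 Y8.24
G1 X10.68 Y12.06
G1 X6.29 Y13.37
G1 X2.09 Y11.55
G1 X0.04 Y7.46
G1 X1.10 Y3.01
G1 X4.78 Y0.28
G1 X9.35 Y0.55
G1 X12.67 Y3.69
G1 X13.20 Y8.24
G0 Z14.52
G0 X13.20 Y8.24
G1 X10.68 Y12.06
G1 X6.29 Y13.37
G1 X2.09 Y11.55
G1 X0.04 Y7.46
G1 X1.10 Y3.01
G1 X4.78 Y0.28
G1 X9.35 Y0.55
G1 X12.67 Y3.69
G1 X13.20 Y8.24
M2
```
solid part
  facet normal 0.0000 0.0000 -1.0000
    outer loop
      vertex 6.29 13.37 0.00
      vertex 10.68 12.06 0.00
      vertex 13.20 8.24 0.00
    endloop
  endfacet
  facet normal 0.0000 0.0000 -1.0000
    outer loop
      vertex 2.09 11.55 0.00
      vertex 6.29 13.37 0.00
      vertex 13.20 8.24 0.00
    endloop
  endfacet
  facet normal 0.0000 0.0000 -1.0000
    outer loop
      vertex 0.04 7.46 0.00
      vertex 2.09 11.55 0.00
      vertex 13.20 8.24 0.00
    endloop
  endfacet
  facet normal 0.0000 0.0000 -1.0000
    outer loop
      vertex 1.10 3.01 0.00
      vertex 0.04 7.46 0.00
      vertex 13.20 8.24 0.00
    endloop
  endfacet
  facet normal 0.0000 0.0000 -1.0000
    outer loop
      vertex 4.78 0.28 0.00
      vertex 1.10 3.01 0.00
      vertex 13.20 8.24 0.00
    endloop
  endfacet
  facet normal 0.0000 0.0000 -1.0000
    outer loop
      vertex 9.35 0.55 0.00
      vertex 4.78 0.28 0.00
      vertex 13.20 8.24 0.00
    endloop
  endfacet
  facet normal 0.0000 0.0000 -1.0000
    outer loop
      vertex 12.67 3.69 0.00
      vertex 9.35 0.55 0.00
      vertex 13.20 8.24 0.00
    endloop
  endfacet
  facet normal 0.0000 0.0000 1.0000
    outer loop
      vertex 13.20 8.24 14.52
      vertex 10.68 12.06 14.52
      vertex 6.29 13.37 14.52
    endloop
  endfacet
  facet normal 0.0000 0.0000 1.0000
    outer loop
      vertex 13.20 8.24 14.52
      vertex 6.29 13.37 14.52
      vertex 2.09 11.55 14.52
    endloop
  endfacet
  facet normal 0.0000 0.0000 1.0000
    outer loop
      vertex 13.20 8.24 14.52
      vertex 2.09 11.55 14.52
      vertex 0.04 7.46 14.52
    endloop
  endfacet
  facet normal 0.0000 0.0000 1.0000
    outer loop
      vertex 13.20 8.24 14.52
      vertex 0.04 7.46 14.52
      vertex 1.10 3.01 14.52
    endloop
  endfacet
  facet normal 0.0000 0.0000 1.0000
    outer loop
      vertex 13.20 8.24 14.52
      vertex 1.10 3.01 14.52
      vertex 4.78 0.28 14.52
    endloop
  endfacet
  facet normal 0.0000 0.0000 1.0000
    outer loop
      vertex 13.20 8.24 14.52
      vertex 4.78 0.28 14.52
      vertex 9.35 0.55 14.52
    endloop
  endfacet
  facet normal 0.0000 0.0000 1.0000
    outer loop
      vertex 13.20 8.24 14.52
      vertex 9.35 0.55 14.52
      vertex 12.67 3.69 14.52
    endloop
  endfacet
  facet normal 0.8347 0.5507 0.0000
    outer loop
      vertex 13.20 8.24 0.00
      vertex 10.68 12.06 0.00
      vertex 10.68 12.06 14.52
    endloop
  endfacet
  facet normal 0.8347 0.5507 0.0000
    outer loop
      vertex 13.20 8.24 0.00
      vertex 10.68 12.06 14.52
      vertex 13.20 8.24 14.52
    endloop
  endfacet
  facet normal 0.2859 0.9582 0.0000
    outer loop
      vertex 10.68 12.06 0.00
      vertex 6.29 13.37 0.00
      vertex 6.29 13.37 14.52
    endloop
  endfacet
  facet normal 0.2859 0.9582 0.0000
    outer loop
      vertex 10.68 12.06 0.00
      vertex 6.29 13.37 14.52
      vertex 10.68 12.06 14.52
    endloop
  endfacet
  facet normal -0.3976 0.9176 0.0000
    outer loop
      vertex 6.29 13.37 0.00
      vertex 2.09 11.55 0.00
      vertex 2.09 11.55 14.52
    endloop
  endfacet
  facet normal -0.3976 0.9176 0.0000
    outer loop
      vertex 6.29 13.37 0.00
      vertex 2.09 11.55 14.52
      vertex 6.29 13.37 14.52
    endloop
  endfacet
  facet normal -0.8940 0.4481 0.0000
    outer loop
      vertex 2.09 11.55 0.00
      vertex 0.04 7.46 0.00
      vertex 0.04 7.46 14.52
    endloop
  endfacet
  facet normal -0.8940 0.4481 0.0000
    outer loop
      vertex 2.09 11.55 0.00
      vertex 0.04 7.46 14.52
      vertex 2.09 11.55 14.52
    endloop
  endfacet
  facet normal -0.9728 -0.2317 0.0000
    outer loop
      vertex 0.04 7.46 0.00
      vertex 1.10 3.01 0.00
      vertex 1.10 3.01 14.52
    endloop
  endfacet
  facet normal -0.9728 -0.2317 0.0000
    outer loop
      vertex 0.04 7.46 0.00
      vertex 1.10 3.01 14.52
      vertex 0.04 7.46 14.52
    endloop
  endfacet
  facet normal -0.5958 -0.8031 0.0000
    outer loop
      vertex 1.10 3.01 0.00
      vertex 4.78 0.28 0.00
      vertex 4.78 0.28 14.52
    endloop
  endfacet
  facet normal -0.5958 -0.8031 0.0000
    outer loop
      vertex 1.10 3.01 0.00
      vertex 4.78 0.28 14.52
      vertex 1.10 3.01 14.52
    endloop
  endfacet
  facet normal 0.0590 -0.9983 0.0000
    outer loop
      vertex 4.78 0.28 0.00
      vertex 9.35 0.55 0.00
      vertex 9.35 0.55 14.52
    endloop
  endfacet
  facet normal 0.0590 -0.9983 0.0000
    outer loop
      vertex 4.78 0.28 0.00
      vertex 9.35 0.55 14.52
      vertex 4.78 0.28 14.52
    endloop
  endfacet
  facet normal 0.6871 -0.7265 0.0000
    outer loop
      vertex 9.35 0.55 0.00
      vertex 12.67 3.69 0.00
      vertex 12.67 3.69 14.52
    endloop
  endfacet
  facet normal 0.6871 -0.7265 0.0000
    outer loop
      vertex 9.35 0.55 0.00
      vertex 12.67 3.69 14.52
      vertex 9.35 0.55 14.52
    endloop
  endfacet
  facet normal 0.9933 -0.1157 0.0000
    outer loop
      vertex 12.67 3.69 0.00
      vertex 13.20 8.24 0.00
      vertex 13.20 8.24 14.52
    endloop
  endfacet
  facet normal 0.9933 -0.1157 0.0000
    outer loop
      vertex 12.67 3.69 0.00
      vertex 13.20 8.24 14.52
      vertex 12.67 3.69 14.52
    endloop
  endfacet
endsolid part

The G0 Z moves step by Δz≈2.42 mm. Every layer's G1 loop is the same polygon, so the solid is a straight extrusion of it from z=0 to z≈14.5. Closing with flat bottom and top caps and triangulating gives 32 facets — a regular 9-sided prism (a cylinder approximated with 9 flat sides), circumscribed radius ≈ 6.69 mm, height ≈ 14.5 mm.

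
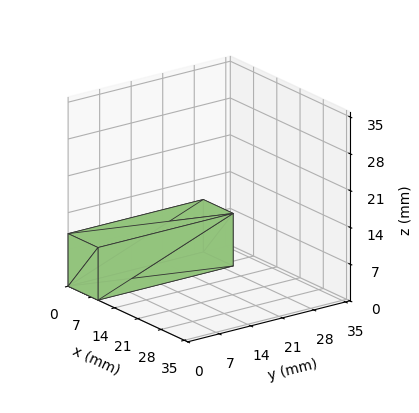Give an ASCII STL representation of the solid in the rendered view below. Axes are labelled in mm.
Reading the render: the shape is a rectangular box, roughly 9 × 30 mm footprint and 10 mm tall (dimensions read to the nearest mm from the axis ticks). For the STL, each face is triangulated and given an outward normal.

solid part
  facet normal 0.0000 0.0000 -1.0000
    outer loop
      vertex 9.0 30.0 0.0
      vertex 9.0 0.0 0.0
      vertex 0.0 0.0 0.0
    endloop
  endfacet
  facet normal 0.0000 0.0000 -1.0000
    outer loop
      vertex 0.0 30.0 0.0
      vertex 9.0 30.0 0.0
      vertex 0.0 0.0 0.0
    endloop
  endfacet
  facet normal 0.0000 0.0000 1.0000
    outer loop
      vertex 0.0 0.0 10.0
      vertex 9.0 0.0 10.0
      vertex 9.0 30.0 10.0
    endloop
  endfacet
  facet normal 0.0000 0.0000 1.0000
    outer loop
      vertex 0.0 0.0 10.0
      vertex 9.0 30.0 10.0
      vertex 0.0 30.0 10.0
    endloop
  endfacet
  facet normal 0.0000 -1.0000 0.0000
    outer loop
      vertex 0.0 0.0 0.0
      vertex 9.0 0.0 0.0
      vertex 9.0 0.0 10.0
    endloop
  endfacet
  facet normal 0.0000 -1.0000 0.0000
    outer loop
      vertex 0.0 0.0 0.0
      vertex 9.0 0.0 10.0
      vertex 0.0 0.0 10.0
    endloop
  endfacet
  facet normal 0.0000 1.0000 0.0000
    outer loop
      vertex 9.0 30.0 10.0
      vertex 9.0 30.0 0.0
      vertex 0.0 30.0 0.0
    endloop
  endfacet
  facet normal 0.0000 1.0000 0.0000
    outer loop
      vertex 0.0 30.0 10.0
      vertex 9.0 30.0 10.0
      vertex 0.0 30.0 0.0
    endloop
  endfacet
  facet normal -1.0000 0.0000 0.0000
    outer loop
      vertex 0.0 30.0 10.0
      vertex 0.0 30.0 0.0
      vertex 0.0 0.0 0.0
    endloop
  endfacet
  facet normal -1.0000 0.0000 0.0000
    outer loop
      vertex 0.0 0.0 10.0
      vertex 0.0 30.0 10.0
      vertex 0.0 0.0 0.0
    endloop
  endfacet
  facet normal 1.0000 0.0000 0.0000
    outer loop
      vertex 9.0 0.0 0.0
      vertex 9.0 30.0 0.0
      vertex 9.0 30.0 10.0
    endloop
  endfacet
  facet normal 1.0000 0.0000 0.0000
    outer loop
      vertex 9.0 0.0 0.0
      vertex 9.0 30.0 10.0
      vertex 9.0 0.0 10.0
    endloop
  endfacet
endsolid part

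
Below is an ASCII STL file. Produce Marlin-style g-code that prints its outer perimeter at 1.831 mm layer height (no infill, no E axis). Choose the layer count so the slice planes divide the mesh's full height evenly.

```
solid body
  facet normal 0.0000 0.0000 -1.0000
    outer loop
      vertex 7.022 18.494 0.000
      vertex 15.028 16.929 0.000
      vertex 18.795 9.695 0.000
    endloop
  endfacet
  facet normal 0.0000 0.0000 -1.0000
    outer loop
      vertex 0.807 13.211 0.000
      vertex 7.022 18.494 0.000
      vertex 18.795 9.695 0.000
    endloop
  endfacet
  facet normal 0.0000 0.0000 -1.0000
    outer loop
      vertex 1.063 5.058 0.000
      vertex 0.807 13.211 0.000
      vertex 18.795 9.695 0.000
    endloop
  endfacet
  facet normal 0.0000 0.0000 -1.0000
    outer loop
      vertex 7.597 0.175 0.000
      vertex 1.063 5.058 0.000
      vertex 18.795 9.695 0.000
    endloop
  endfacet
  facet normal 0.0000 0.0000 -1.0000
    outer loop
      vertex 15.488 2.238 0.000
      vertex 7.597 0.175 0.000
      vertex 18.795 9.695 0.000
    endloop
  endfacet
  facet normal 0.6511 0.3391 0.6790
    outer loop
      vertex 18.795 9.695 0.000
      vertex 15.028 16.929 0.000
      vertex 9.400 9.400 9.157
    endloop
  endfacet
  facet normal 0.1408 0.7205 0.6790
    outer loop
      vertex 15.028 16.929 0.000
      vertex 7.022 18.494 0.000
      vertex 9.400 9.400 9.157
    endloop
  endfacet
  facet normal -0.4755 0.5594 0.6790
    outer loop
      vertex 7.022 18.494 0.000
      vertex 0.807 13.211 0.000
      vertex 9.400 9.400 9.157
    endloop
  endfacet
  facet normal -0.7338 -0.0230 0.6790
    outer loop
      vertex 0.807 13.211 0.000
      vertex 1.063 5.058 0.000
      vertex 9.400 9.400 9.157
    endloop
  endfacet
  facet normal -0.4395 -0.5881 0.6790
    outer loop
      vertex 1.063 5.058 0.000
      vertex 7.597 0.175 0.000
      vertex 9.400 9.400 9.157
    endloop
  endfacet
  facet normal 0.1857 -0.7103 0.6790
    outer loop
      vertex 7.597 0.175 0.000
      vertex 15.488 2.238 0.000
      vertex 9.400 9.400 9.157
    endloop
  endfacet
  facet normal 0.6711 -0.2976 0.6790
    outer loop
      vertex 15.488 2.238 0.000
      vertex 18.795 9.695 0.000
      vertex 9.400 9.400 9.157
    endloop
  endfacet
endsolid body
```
; perimeter-only toolpath
G21 ; units = mm
G90 ; absolute positioning
G28 ; home
; layer 1
G0 Z1.831
G0 X16.916 Y9.636
G1 X13.902 Y15.423
G1 X7.498 Y16.675
G1 X2.526 Y12.449
G1 X2.730 Y5.926
G1 X7.958 Y2.020
G1 X14.270 Y3.670
G1 X16.916 Y9.636
; layer 2
G0 Z3.663
G0 X15.037 Y9.577
G1 X12.777 Y13.917
G1 X7.973 Y14.856
G1 X4.244 Y11.687
G1 X4.398 Y6.795
G1 X8.318 Y3.865
G1 X13.053 Y5.103
G1 X15.037 Y9.577
; layer 3
G0 Z5.494
G0 X13.158 Y9.518
G1 X11.651 Y12.412
G1 X8.449 Y13.038
G1 X5.963 Y10.924
G1 X6.065 Y7.663
G1 X8.679 Y5.710
G1 X11.835 Y6.535
G1 X13.158 Y9.518
; layer 4
G0 Z7.326
G0 X11.279 Y9.459
G1 X10.526 Y10.906
G1 X8.924 Y11.219
G1 X7.681 Y10.162
G1 X7.733 Y8.532
G1 X9.039 Y7.555
G1 X10.618 Y7.968
G1 X11.279 Y9.459
M2 ; end

The solid is a regular 7-sided pyramid, base circumscribed radius ≈ 9.4 mm, apex at z ≈ 9.16 mm. Slicing at Δz = 1.831 mm — 5 equal slices spanning the solid's height, so layer i sits at z = i·h/5 — gives 4 non-empty perimeters. Each is a 7-segment closed polygon; G0 lifts to the layer z and rapids to the start vertex, then G1 traces the edges. The cross-section shrinks linearly with z (the slice at the apex is degenerate and omitted).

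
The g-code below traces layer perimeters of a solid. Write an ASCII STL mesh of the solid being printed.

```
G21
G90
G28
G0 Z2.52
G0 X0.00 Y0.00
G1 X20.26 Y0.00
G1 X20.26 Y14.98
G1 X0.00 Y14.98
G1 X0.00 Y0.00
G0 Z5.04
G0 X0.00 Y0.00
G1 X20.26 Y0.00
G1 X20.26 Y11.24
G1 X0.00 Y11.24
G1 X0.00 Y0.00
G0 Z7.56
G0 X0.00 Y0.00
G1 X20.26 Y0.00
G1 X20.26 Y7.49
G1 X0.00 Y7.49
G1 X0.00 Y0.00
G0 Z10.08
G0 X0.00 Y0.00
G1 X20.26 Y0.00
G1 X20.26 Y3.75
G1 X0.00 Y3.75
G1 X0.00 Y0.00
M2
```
solid part
  facet normal 0.0000 0.0000 -1.0000
    outer loop
      vertex 20.26 18.73 0.00
      vertex 20.26 0.00 0.00
      vertex 0.00 0.00 0.00
    endloop
  endfacet
  facet normal 0.0000 0.0000 -1.0000
    outer loop
      vertex 0.00 18.73 0.00
      vertex 20.26 18.73 0.00
      vertex 0.00 0.00 0.00
    endloop
  endfacet
  facet normal 0.0000 -1.0000 0.0000
    outer loop
      vertex 0.00 0.00 0.00
      vertex 20.26 0.00 0.00
      vertex 20.26 0.00 12.60
    endloop
  endfacet
  facet normal 0.0000 -1.0000 0.0000
    outer loop
      vertex 0.00 0.00 0.00
      vertex 20.26 0.00 12.60
      vertex 0.00 0.00 12.60
    endloop
  endfacet
  facet normal 0.0000 0.5582 0.8297
    outer loop
      vertex 0.00 0.00 12.60
      vertex 20.26 0.00 12.60
      vertex 20.26 18.73 0.00
    endloop
  endfacet
  facet normal 0.0000 0.5582 0.8297
    outer loop
      vertex 0.00 0.00 12.60
      vertex 20.26 18.73 0.00
      vertex 0.00 18.73 0.00
    endloop
  endfacet
  facet normal -1.0000 0.0000 0.0000
    outer loop
      vertex 0.00 0.00 12.60
      vertex 0.00 18.73 0.00
      vertex 0.00 0.00 0.00
    endloop
  endfacet
  facet normal 1.0000 0.0000 0.0000
    outer loop
      vertex 20.26 0.00 0.00
      vertex 20.26 18.73 0.00
      vertex 20.26 0.00 12.60
    endloop
  endfacet
endsolid part

The G0 Z moves step by Δz≈2.52 mm. The G1 loops shrink linearly with z, so the solid tapers from its base footprint up to z≈12.6. Closing with a flat bottom cap and the tapered top and triangulating gives 8 facets — a wedge (ramp): 20.3 × 18.7 mm base, rising to 12.6 mm along the y=0 edge and sloping linearly to z=0 at y=18.7.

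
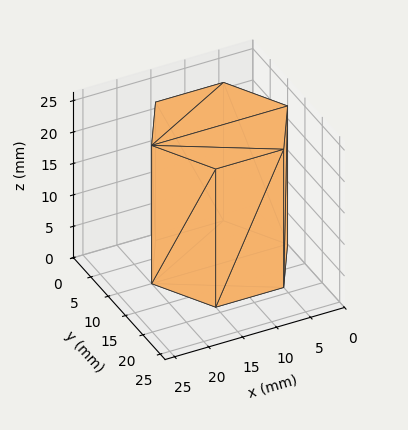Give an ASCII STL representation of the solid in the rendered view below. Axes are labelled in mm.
Reading the render: the shape is a regular 6-sided prism (a cylinder approximated with 6 flat sides), circumscribed radius ≈ 10 mm, height ≈ 22 mm (dimensions read to the nearest mm from the axis ticks). For the STL, each face is triangulated and given an outward normal.

solid part
  facet normal 0.0000 0.0000 -1.0000
    outer loop
      vertex 5.000 18.660 0.000
      vertex 15.000 18.660 0.000
      vertex 20.000 10.000 0.000
    endloop
  endfacet
  facet normal 0.0000 0.0000 -1.0000
    outer loop
      vertex 0.000 10.000 0.000
      vertex 5.000 18.660 0.000
      vertex 20.000 10.000 0.000
    endloop
  endfacet
  facet normal 0.0000 0.0000 -1.0000
    outer loop
      vertex 5.000 1.340 0.000
      vertex 0.000 10.000 0.000
      vertex 20.000 10.000 0.000
    endloop
  endfacet
  facet normal 0.0000 0.0000 -1.0000
    outer loop
      vertex 15.000 1.340 0.000
      vertex 5.000 1.340 0.000
      vertex 20.000 10.000 0.000
    endloop
  endfacet
  facet normal 0.0000 0.0000 1.0000
    outer loop
      vertex 20.000 10.000 22.000
      vertex 15.000 18.660 22.000
      vertex 5.000 18.660 22.000
    endloop
  endfacet
  facet normal 0.0000 0.0000 1.0000
    outer loop
      vertex 20.000 10.000 22.000
      vertex 5.000 18.660 22.000
      vertex 0.000 10.000 22.000
    endloop
  endfacet
  facet normal 0.0000 0.0000 1.0000
    outer loop
      vertex 20.000 10.000 22.000
      vertex 0.000 10.000 22.000
      vertex 5.000 1.340 22.000
    endloop
  endfacet
  facet normal 0.0000 0.0000 1.0000
    outer loop
      vertex 20.000 10.000 22.000
      vertex 5.000 1.340 22.000
      vertex 15.000 1.340 22.000
    endloop
  endfacet
  facet normal 0.8660 0.5000 0.0000
    outer loop
      vertex 20.000 10.000 0.000
      vertex 15.000 18.660 0.000
      vertex 15.000 18.660 22.000
    endloop
  endfacet
  facet normal 0.8660 0.5000 0.0000
    outer loop
      vertex 20.000 10.000 0.000
      vertex 15.000 18.660 22.000
      vertex 20.000 10.000 22.000
    endloop
  endfacet
  facet normal 0.0000 1.0000 0.0000
    outer loop
      vertex 15.000 18.660 0.000
      vertex 5.000 18.660 0.000
      vertex 5.000 18.660 22.000
    endloop
  endfacet
  facet normal 0.0000 1.0000 0.0000
    outer loop
      vertex 15.000 18.660 0.000
      vertex 5.000 18.660 22.000
      vertex 15.000 18.660 22.000
    endloop
  endfacet
  facet normal -0.8660 0.5000 0.0000
    outer loop
      vertex 5.000 18.660 0.000
      vertex 0.000 10.000 0.000
      vertex 0.000 10.000 22.000
    endloop
  endfacet
  facet normal -0.8660 0.5000 0.0000
    outer loop
      vertex 5.000 18.660 0.000
      vertex 0.000 10.000 22.000
      vertex 5.000 18.660 22.000
    endloop
  endfacet
  facet normal -0.8660 -0.5000 0.0000
    outer loop
      vertex 0.000 10.000 0.000
      vertex 5.000 1.340 0.000
      vertex 5.000 1.340 22.000
    endloop
  endfacet
  facet normal -0.8660 -0.5000 0.0000
    outer loop
      vertex 0.000 10.000 0.000
      vertex 5.000 1.340 22.000
      vertex 0.000 10.000 22.000
    endloop
  endfacet
  facet normal 0.0000 -1.0000 0.0000
    outer loop
      vertex 5.000 1.340 0.000
      vertex 15.000 1.340 0.000
      vertex 15.000 1.340 22.000
    endloop
  endfacet
  facet normal 0.0000 -1.0000 0.0000
    outer loop
      vertex 5.000 1.340 0.000
      vertex 15.000 1.340 22.000
      vertex 5.000 1.340 22.000
    endloop
  endfacet
  facet normal 0.8660 -0.5000 0.0000
    outer loop
      vertex 15.000 1.340 0.000
      vertex 20.000 10.000 0.000
      vertex 20.000 10.000 22.000
    endloop
  endfacet
  facet normal 0.8660 -0.5000 0.0000
    outer loop
      vertex 15.000 1.340 0.000
      vertex 20.000 10.000 22.000
      vertex 15.000 1.340 22.000
    endloop
  endfacet
endsolid part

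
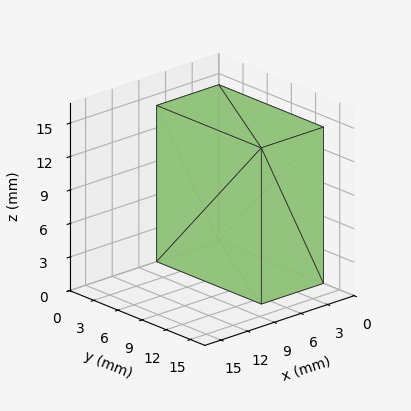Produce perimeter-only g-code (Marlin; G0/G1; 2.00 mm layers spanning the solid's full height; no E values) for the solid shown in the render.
Reading the render: the shape is a rectangular box, roughly 7 × 13 mm footprint and 14 mm tall (dimensions read to the nearest mm from the axis ticks). For the g-code, the solid's height is divided into equal slices at the stated Δz and each level perimeter traced with G1 moves after a G0 lift.

; perimeter-only toolpath
G21 ; units = mm
G90 ; absolute positioning
G28 ; home
; layer 1
G0 Z2.00
G0 X0.00 Y0.00
G1 X7.00 Y0.00
G1 X7.00 Y13.00
G1 X0.00 Y13.00
G1 X0.00 Y0.00
; layer 2
G0 Z4.00
G0 X0.00 Y0.00
G1 X7.00 Y0.00
G1 X7.00 Y13.00
G1 X0.00 Y13.00
G1 X0.00 Y0.00
; layer 3
G0 Z6.00
G0 X0.00 Y0.00
G1 X7.00 Y0.00
G1 X7.00 Y13.00
G1 X0.00 Y13.00
G1 X0.00 Y0.00
; layer 4
G0 Z8.00
G0 X0.00 Y0.00
G1 X7.00 Y0.00
G1 X7.00 Y13.00
G1 X0.00 Y13.00
G1 X0.00 Y0.00
; layer 5
G0 Z10.00
G0 X0.00 Y0.00
G1 X7.00 Y0.00
G1 X7.00 Y13.00
G1 X0.00 Y13.00
G1 X0.00 Y0.00
; layer 6
G0 Z12.00
G0 X0.00 Y0.00
G1 X7.00 Y0.00
G1 X7.00 Y13.00
G1 X0.00 Y13.00
G1 X0.00 Y0.00
; layer 7
G0 Z14.00
G0 X0.00 Y0.00
G1 X7.00 Y0.00
G1 X7.00 Y13.00
G1 X0.00 Y13.00
G1 X0.00 Y0.00
M2 ; end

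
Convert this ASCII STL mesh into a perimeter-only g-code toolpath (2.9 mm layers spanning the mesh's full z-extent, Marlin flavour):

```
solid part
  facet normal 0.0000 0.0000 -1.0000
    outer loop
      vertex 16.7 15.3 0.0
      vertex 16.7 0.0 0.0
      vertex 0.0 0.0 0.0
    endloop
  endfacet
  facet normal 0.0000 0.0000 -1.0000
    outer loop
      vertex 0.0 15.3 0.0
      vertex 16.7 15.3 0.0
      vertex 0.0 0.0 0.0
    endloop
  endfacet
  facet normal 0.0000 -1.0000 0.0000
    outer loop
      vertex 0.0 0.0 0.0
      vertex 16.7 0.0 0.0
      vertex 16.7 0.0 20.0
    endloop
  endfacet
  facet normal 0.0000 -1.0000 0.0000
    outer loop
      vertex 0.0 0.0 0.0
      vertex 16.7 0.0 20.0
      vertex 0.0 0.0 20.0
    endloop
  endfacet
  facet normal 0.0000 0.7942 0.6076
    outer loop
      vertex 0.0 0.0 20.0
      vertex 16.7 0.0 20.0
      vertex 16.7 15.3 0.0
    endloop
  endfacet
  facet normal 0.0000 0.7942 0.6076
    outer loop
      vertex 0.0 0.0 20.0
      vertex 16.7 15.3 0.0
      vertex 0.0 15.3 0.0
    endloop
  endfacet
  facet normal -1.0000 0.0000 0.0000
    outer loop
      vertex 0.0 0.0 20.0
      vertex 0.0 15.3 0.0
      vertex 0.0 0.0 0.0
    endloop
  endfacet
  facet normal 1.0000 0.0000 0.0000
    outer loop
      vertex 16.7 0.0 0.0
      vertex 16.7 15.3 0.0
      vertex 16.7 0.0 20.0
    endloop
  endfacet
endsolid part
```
; perimeter-only toolpath
G21 ; units = mm
G90 ; absolute positioning
G28 ; home
; layer 1
G0 Z2.9
G0 X0.0 Y0.0
G1 X16.7 Y0.0
G1 X16.7 Y13.1
G1 X0.0 Y13.1
G1 X0.0 Y0.0
; layer 2
G0 Z5.7
G0 X0.0 Y0.0
G1 X16.7 Y0.0
G1 X16.7 Y10.9
G1 X0.0 Y10.9
G1 X0.0 Y0.0
; layer 3
G0 Z8.6
G0 X0.0 Y0.0
G1 X16.7 Y0.0
G1 X16.7 Y8.7
G1 X0.0 Y8.7
G1 X0.0 Y0.0
; layer 4
G0 Z11.4
G0 X0.0 Y0.0
G1 X16.7 Y0.0
G1 X16.7 Y6.6
G1 X0.0 Y6.6
G1 X0.0 Y0.0
; layer 5
G0 Z14.3
G0 X0.0 Y0.0
G1 X16.7 Y0.0
G1 X16.7 Y4.4
G1 X0.0 Y4.4
G1 X0.0 Y0.0
; layer 6
G0 Z17.1
G0 X0.0 Y0.0
G1 X16.7 Y0.0
G1 X16.7 Y2.2
G1 X0.0 Y2.2
G1 X0.0 Y0.0
M2 ; end

The solid is a wedge (ramp): 16.7 × 15.3 mm base, rising to 20 mm along the y=0 edge and sloping linearly to z=0 at y=15.3. Slicing at Δz = 2.9 mm — 7 equal slices spanning the solid's height, so layer i sits at z = i·h/7 — gives 6 non-empty perimeters. Each is a 4-segment closed polygon; G0 lifts to the layer z and rapids to the start vertex, then G1 traces the edges. The cross-section shrinks linearly with z (the slice at the apex is degenerate and omitted).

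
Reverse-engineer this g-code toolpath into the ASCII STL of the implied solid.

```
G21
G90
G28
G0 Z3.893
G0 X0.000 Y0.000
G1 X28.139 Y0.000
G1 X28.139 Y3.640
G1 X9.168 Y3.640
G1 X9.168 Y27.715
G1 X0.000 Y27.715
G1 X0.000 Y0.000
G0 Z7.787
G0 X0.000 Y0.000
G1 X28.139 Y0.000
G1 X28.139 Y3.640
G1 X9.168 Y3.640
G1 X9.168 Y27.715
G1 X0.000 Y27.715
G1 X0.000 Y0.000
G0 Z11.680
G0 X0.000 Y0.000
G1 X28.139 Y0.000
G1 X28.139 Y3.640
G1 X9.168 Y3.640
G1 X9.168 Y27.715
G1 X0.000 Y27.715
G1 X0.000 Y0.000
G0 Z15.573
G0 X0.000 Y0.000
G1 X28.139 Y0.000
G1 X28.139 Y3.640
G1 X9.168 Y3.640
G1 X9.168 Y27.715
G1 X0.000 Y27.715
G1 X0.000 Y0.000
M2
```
solid part
  facet normal 0.0000 0.0000 -1.0000
    outer loop
      vertex 28.139 3.640 0.000
      vertex 28.139 0.000 0.000
      vertex 0.000 0.000 0.000
    endloop
  endfacet
  facet normal 0.0000 0.0000 -1.0000
    outer loop
      vertex 9.168 3.640 0.000
      vertex 28.139 3.640 0.000
      vertex 0.000 0.000 0.000
    endloop
  endfacet
  facet normal 0.0000 0.0000 -1.0000
    outer loop
      vertex 9.168 27.715 0.000
      vertex 9.168 3.640 0.000
      vertex 0.000 0.000 0.000
    endloop
  endfacet
  facet normal 0.0000 0.0000 -1.0000
    outer loop
      vertex 0.000 27.715 0.000
      vertex 9.168 27.715 0.000
      vertex 0.000 0.000 0.000
    endloop
  endfacet
  facet normal 0.0000 0.0000 1.0000
    outer loop
      vertex 0.000 0.000 15.573
      vertex 28.139 0.000 15.573
      vertex 28.139 3.640 15.573
    endloop
  endfacet
  facet normal 0.0000 0.0000 1.0000
    outer loop
      vertex 0.000 0.000 15.573
      vertex 28.139 3.640 15.573
      vertex 9.168 3.640 15.573
    endloop
  endfacet
  facet normal 0.0000 0.0000 1.0000
    outer loop
      vertex 0.000 0.000 15.573
      vertex 9.168 3.640 15.573
      vertex 9.168 27.715 15.573
    endloop
  endfacet
  facet normal 0.0000 0.0000 1.0000
    outer loop
      vertex 0.000 0.000 15.573
      vertex 9.168 27.715 15.573
      vertex 0.000 27.715 15.573
    endloop
  endfacet
  facet normal 0.0000 -1.0000 0.0000
    outer loop
      vertex 0.000 0.000 0.000
      vertex 28.139 0.000 0.000
      vertex 28.139 0.000 15.573
    endloop
  endfacet
  facet normal 0.0000 -1.0000 0.0000
    outer loop
      vertex 0.000 0.000 0.000
      vertex 28.139 0.000 15.573
      vertex 0.000 0.000 15.573
    endloop
  endfacet
  facet normal 1.0000 0.0000 0.0000
    outer loop
      vertex 28.139 0.000 0.000
      vertex 28.139 3.640 0.000
      vertex 28.139 3.640 15.573
    endloop
  endfacet
  facet normal 1.0000 0.0000 0.0000
    outer loop
      vertex 28.139 0.000 0.000
      vertex 28.139 3.640 15.573
      vertex 28.139 0.000 15.573
    endloop
  endfacet
  facet normal 0.0000 1.0000 0.0000
    outer loop
      vertex 28.139 3.640 0.000
      vertex 9.168 3.640 0.000
      vertex 9.168 3.640 15.573
    endloop
  endfacet
  facet normal 0.0000 1.0000 0.0000
    outer loop
      vertex 28.139 3.640 0.000
      vertex 9.168 3.640 15.573
      vertex 28.139 3.640 15.573
    endloop
  endfacet
  facet normal 1.0000 0.0000 0.0000
    outer loop
      vertex 9.168 3.640 0.000
      vertex 9.168 27.715 0.000
      vertex 9.168 27.715 15.573
    endloop
  endfacet
  facet normal 1.0000 0.0000 0.0000
    outer loop
      vertex 9.168 3.640 0.000
      vertex 9.168 27.715 15.573
      vertex 9.168 3.640 15.573
    endloop
  endfacet
  facet normal 0.0000 1.0000 0.0000
    outer loop
      vertex 9.168 27.715 0.000
      vertex 0.000 27.715 0.000
      vertex 0.000 27.715 15.573
    endloop
  endfacet
  facet normal 0.0000 1.0000 0.0000
    outer loop
      vertex 9.168 27.715 0.000
      vertex 0.000 27.715 15.573
      vertex 9.168 27.715 15.573
    endloop
  endfacet
  facet normal -1.0000 0.0000 0.0000
    outer loop
      vertex 0.000 27.715 0.000
      vertex 0.000 0.000 0.000
      vertex 0.000 0.000 15.573
    endloop
  endfacet
  facet normal -1.0000 0.0000 0.0000
    outer loop
      vertex 0.000 27.715 0.000
      vertex 0.000 0.000 15.573
      vertex 0.000 27.715 15.573
    endloop
  endfacet
endsolid part

The G0 Z moves step by Δz≈3.893 mm. Every layer's G1 loop is the same polygon, so the solid is a straight extrusion of it from z=0 to z≈15.6. Closing with flat bottom and top caps and triangulating gives 20 facets — an L-shaped prism: outer 28.1 × 27.7 mm, arm thicknesses ≈ 3.64 mm (horizontal) and 9.17 mm (vertical), extruded 15.6 mm in z.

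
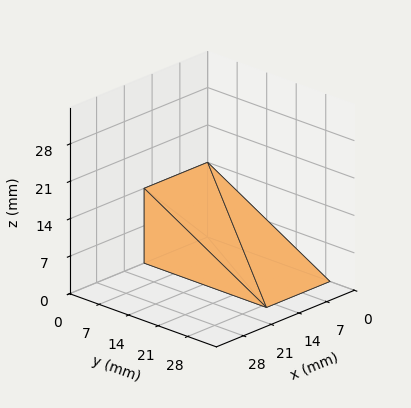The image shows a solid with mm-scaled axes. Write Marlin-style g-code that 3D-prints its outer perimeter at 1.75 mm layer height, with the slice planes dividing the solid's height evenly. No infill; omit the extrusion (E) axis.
Reading the render: the shape is a wedge (ramp): 16 × 29 mm base, rising to 14 mm along the y=0 edge and sloping linearly to z=0 at y=29 (dimensions read to the nearest mm from the axis ticks). For the g-code, the solid's height is divided into equal slices at the stated Δz and each level perimeter traced with G1 moves after a G0 lift.

; perimeter-only toolpath
G21 ; units = mm
G90 ; absolute positioning
G28 ; home
; layer 1
G0 Z1.75
G0 X0.00 Y0.00
G1 X16.00 Y0.00
G1 X16.00 Y25.38
G1 X0.00 Y25.38
G1 X0.00 Y0.00
; layer 2
G0 Z3.50
G0 X0.00 Y0.00
G1 X16.00 Y0.00
G1 X16.00 Y21.75
G1 X0.00 Y21.75
G1 X0.00 Y0.00
; layer 3
G0 Z5.25
G0 X0.00 Y0.00
G1 X16.00 Y0.00
G1 X16.00 Y18.12
G1 X0.00 Y18.12
G1 X0.00 Y0.00
; layer 4
G0 Z7.00
G0 X0.00 Y0.00
G1 X16.00 Y0.00
G1 X16.00 Y14.50
G1 X0.00 Y14.50
G1 X0.00 Y0.00
; layer 5
G0 Z8.75
G0 X0.00 Y0.00
G1 X16.00 Y0.00
G1 X16.00 Y10.88
G1 X0.00 Y10.88
G1 X0.00 Y0.00
; layer 6
G0 Z10.50
G0 X0.00 Y0.00
G1 X16.00 Y0.00
G1 X16.00 Y7.25
G1 X0.00 Y7.25
G1 X0.00 Y0.00
; layer 7
G0 Z12.25
G0 X0.00 Y0.00
G1 X16.00 Y0.00
G1 X16.00 Y3.62
G1 X0.00 Y3.62
G1 X0.00 Y0.00
M2 ; end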